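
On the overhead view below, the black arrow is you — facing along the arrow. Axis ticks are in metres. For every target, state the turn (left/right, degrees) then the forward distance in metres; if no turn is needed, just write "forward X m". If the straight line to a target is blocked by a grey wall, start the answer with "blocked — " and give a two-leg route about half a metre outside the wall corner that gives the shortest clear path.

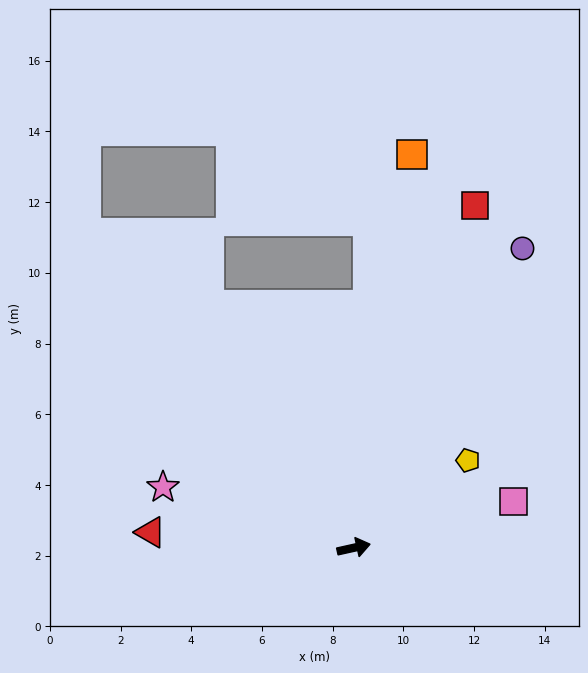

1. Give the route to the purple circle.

turn left 48°, forward 9.7 m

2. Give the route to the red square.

turn left 58°, forward 10.3 m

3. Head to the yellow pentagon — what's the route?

turn left 25°, forward 4.1 m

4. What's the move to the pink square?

turn left 4°, forward 4.7 m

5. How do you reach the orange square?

turn left 69°, forward 11.2 m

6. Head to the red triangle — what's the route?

turn left 163°, forward 5.8 m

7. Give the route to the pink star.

turn left 150°, forward 5.7 m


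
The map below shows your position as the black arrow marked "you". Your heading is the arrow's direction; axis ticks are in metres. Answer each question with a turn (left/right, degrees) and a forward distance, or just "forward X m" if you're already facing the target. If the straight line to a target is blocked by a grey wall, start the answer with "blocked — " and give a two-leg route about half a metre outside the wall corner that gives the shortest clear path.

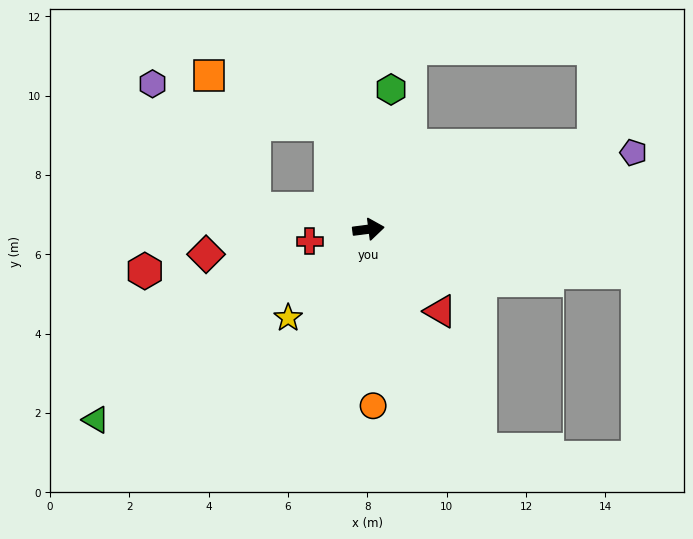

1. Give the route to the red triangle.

turn right 56°, forward 2.7 m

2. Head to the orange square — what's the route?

blocked — turn left 102°, forward 2.8 m, then turn left 49°, forward 3.3 m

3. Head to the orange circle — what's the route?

turn right 96°, forward 4.4 m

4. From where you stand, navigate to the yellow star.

turn right 139°, forward 3.0 m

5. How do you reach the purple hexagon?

blocked — turn left 162°, forward 2.9 m, then turn right 40°, forward 4.1 m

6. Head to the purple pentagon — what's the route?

turn left 9°, forward 6.9 m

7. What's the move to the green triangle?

turn right 152°, forward 8.4 m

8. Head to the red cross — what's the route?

turn right 176°, forward 1.5 m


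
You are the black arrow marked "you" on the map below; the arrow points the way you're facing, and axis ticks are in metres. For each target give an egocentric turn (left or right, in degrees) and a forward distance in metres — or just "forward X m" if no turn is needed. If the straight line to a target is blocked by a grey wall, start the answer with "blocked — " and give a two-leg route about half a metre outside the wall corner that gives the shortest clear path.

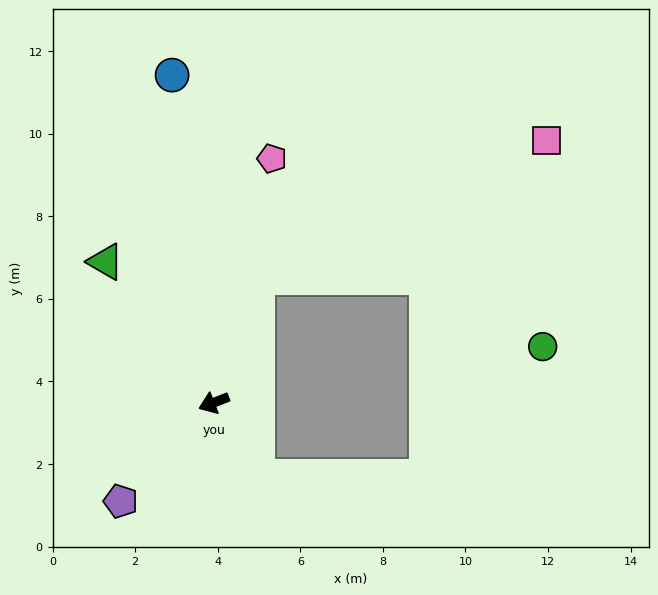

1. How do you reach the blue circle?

turn right 104°, forward 8.0 m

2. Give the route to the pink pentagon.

turn right 125°, forward 6.1 m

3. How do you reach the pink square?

blocked — turn right 131°, forward 3.2 m, then turn right 45°, forward 7.7 m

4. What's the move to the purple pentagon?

turn left 25°, forward 3.3 m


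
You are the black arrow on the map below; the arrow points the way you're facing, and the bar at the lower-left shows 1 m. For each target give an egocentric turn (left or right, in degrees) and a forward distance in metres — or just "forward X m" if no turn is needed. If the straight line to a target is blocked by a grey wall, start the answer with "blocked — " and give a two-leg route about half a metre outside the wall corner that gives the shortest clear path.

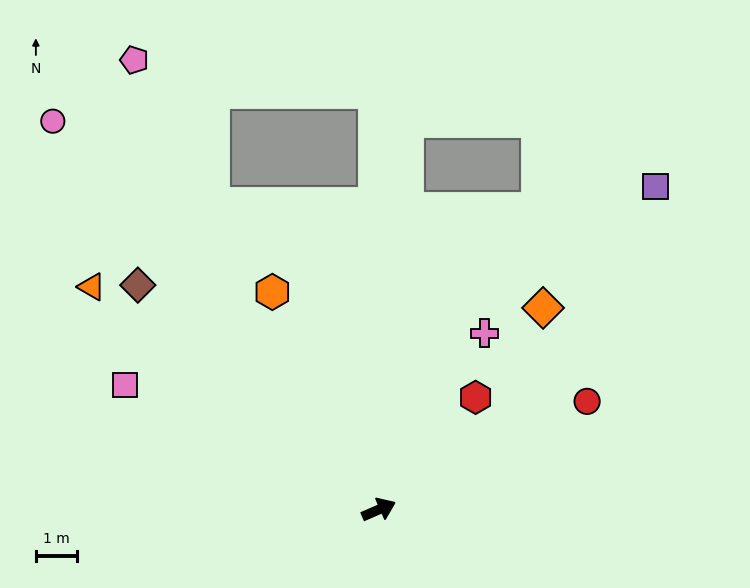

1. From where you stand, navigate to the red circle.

turn left 4°, forward 5.7 m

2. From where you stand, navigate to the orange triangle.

turn left 119°, forward 8.8 m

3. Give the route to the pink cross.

turn left 36°, forward 5.0 m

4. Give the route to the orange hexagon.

turn left 93°, forward 5.9 m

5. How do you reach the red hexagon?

turn left 26°, forward 3.6 m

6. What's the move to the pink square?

turn left 130°, forward 6.9 m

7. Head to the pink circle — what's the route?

turn left 106°, forward 12.3 m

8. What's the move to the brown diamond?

turn left 114°, forward 8.0 m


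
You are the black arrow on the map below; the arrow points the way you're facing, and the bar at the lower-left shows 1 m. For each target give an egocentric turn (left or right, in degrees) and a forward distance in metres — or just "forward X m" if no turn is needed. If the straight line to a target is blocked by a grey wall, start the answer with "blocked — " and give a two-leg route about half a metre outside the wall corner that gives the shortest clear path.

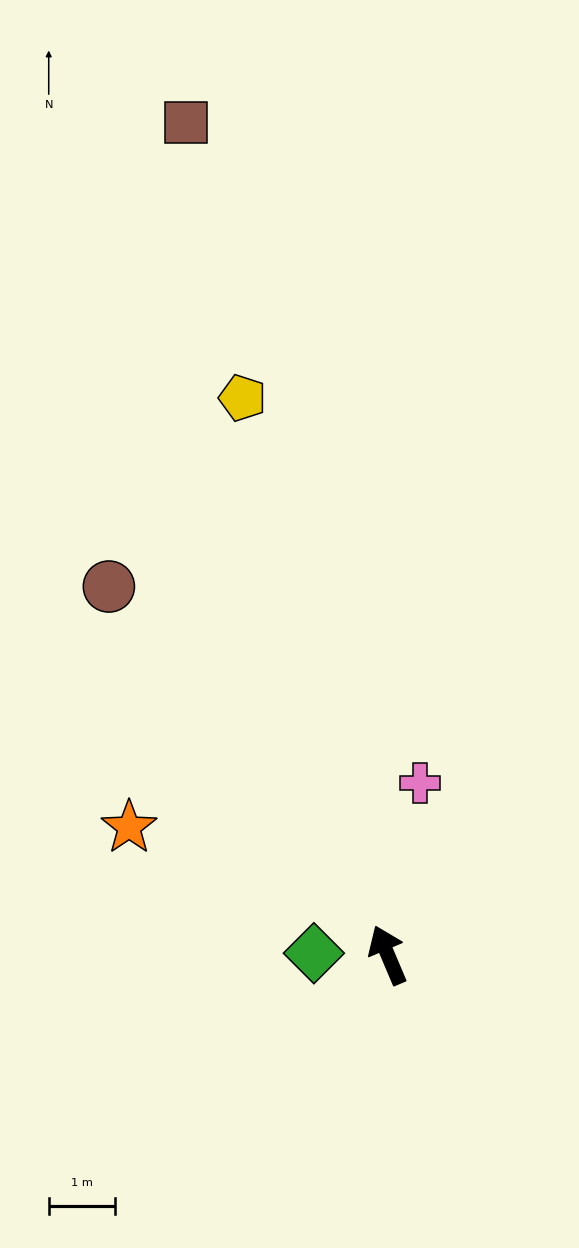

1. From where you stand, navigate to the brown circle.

turn left 14°, forward 7.0 m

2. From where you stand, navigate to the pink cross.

turn right 34°, forward 2.6 m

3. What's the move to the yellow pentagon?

turn right 8°, forward 8.7 m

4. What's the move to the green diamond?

turn left 66°, forward 1.1 m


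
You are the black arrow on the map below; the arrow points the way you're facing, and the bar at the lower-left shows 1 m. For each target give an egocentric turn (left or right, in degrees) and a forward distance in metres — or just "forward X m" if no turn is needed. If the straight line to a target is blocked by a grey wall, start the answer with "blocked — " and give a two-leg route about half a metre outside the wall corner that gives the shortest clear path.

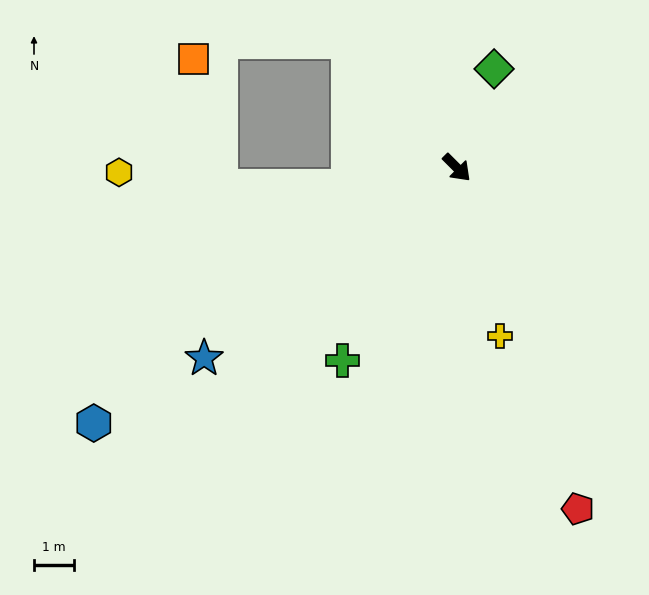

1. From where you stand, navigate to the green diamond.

turn left 114°, forward 2.6 m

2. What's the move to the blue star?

turn right 98°, forward 7.9 m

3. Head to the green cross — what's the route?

turn right 76°, forward 5.6 m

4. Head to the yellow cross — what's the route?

turn right 31°, forward 4.3 m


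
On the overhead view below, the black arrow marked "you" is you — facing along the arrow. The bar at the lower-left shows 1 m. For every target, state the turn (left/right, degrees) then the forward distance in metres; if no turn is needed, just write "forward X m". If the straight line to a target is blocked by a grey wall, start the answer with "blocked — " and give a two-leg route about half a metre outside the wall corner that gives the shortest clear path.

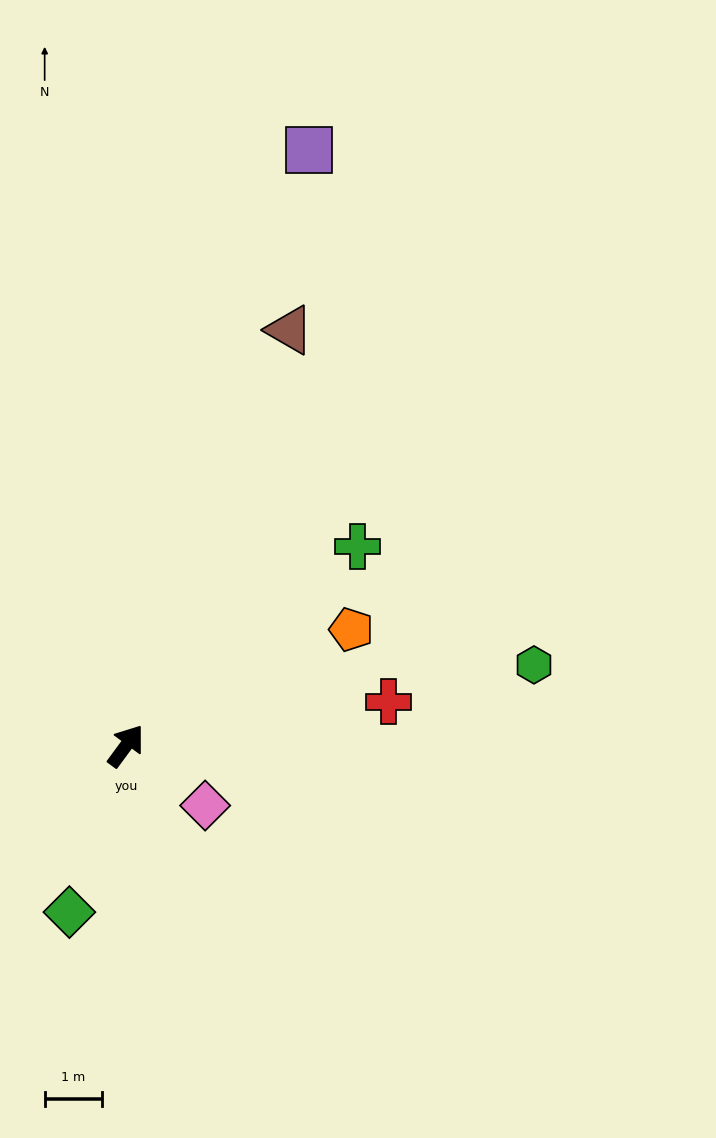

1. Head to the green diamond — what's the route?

turn right 162°, forward 3.1 m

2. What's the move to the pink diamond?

turn right 91°, forward 1.7 m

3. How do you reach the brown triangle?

turn left 15°, forward 7.8 m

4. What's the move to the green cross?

turn right 13°, forward 5.3 m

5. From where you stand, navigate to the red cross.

turn right 44°, forward 4.6 m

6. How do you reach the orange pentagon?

turn right 26°, forward 4.4 m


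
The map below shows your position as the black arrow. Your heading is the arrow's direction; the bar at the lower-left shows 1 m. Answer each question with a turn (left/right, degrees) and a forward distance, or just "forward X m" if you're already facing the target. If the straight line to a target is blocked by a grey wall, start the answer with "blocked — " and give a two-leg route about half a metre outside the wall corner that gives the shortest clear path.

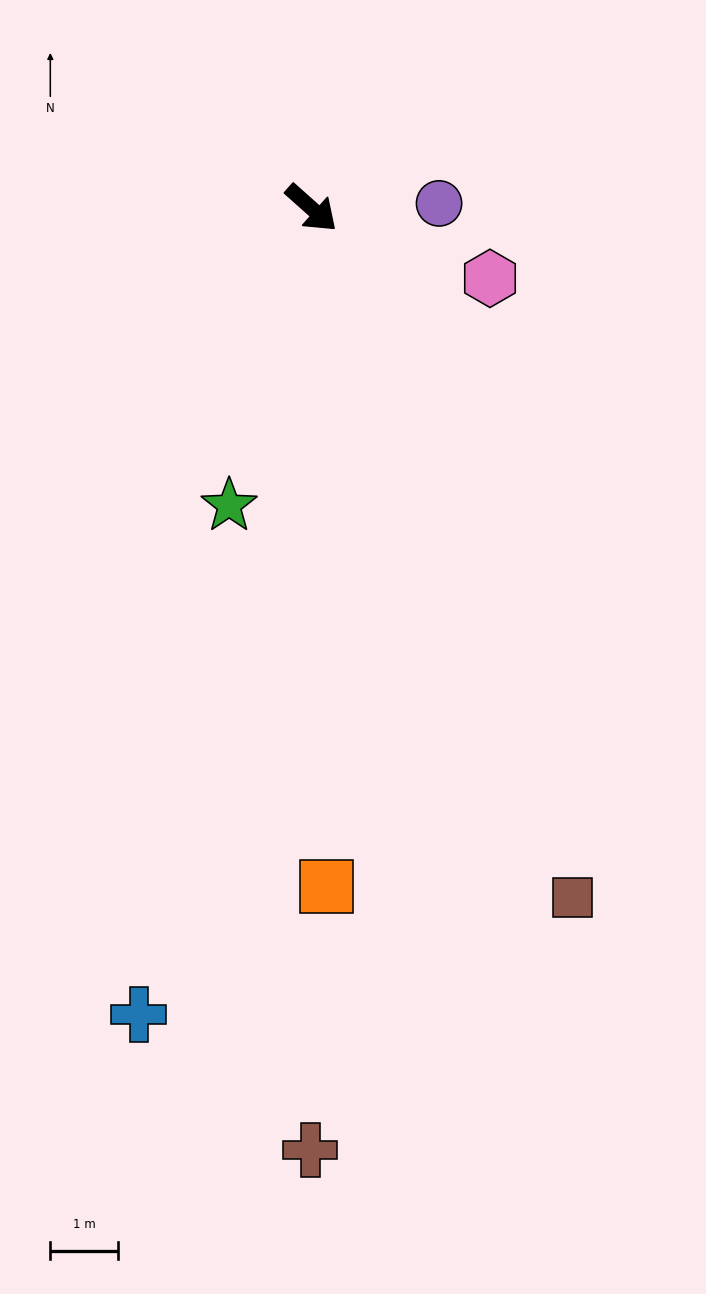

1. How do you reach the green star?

turn right 64°, forward 4.5 m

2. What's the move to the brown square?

turn right 28°, forward 10.8 m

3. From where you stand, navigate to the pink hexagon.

turn left 20°, forward 2.8 m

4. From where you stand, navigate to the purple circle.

turn left 44°, forward 1.9 m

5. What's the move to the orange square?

turn right 47°, forward 10.0 m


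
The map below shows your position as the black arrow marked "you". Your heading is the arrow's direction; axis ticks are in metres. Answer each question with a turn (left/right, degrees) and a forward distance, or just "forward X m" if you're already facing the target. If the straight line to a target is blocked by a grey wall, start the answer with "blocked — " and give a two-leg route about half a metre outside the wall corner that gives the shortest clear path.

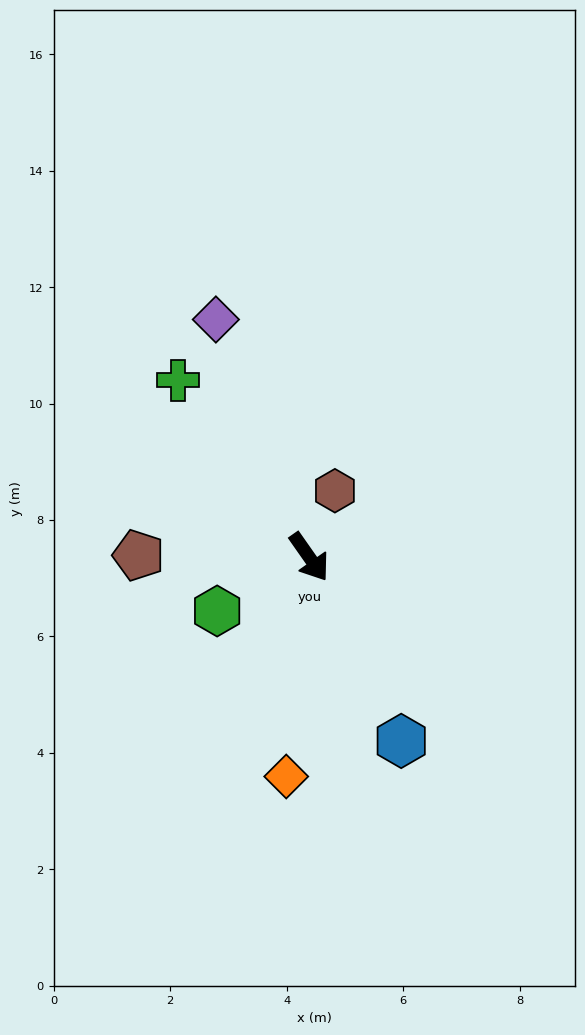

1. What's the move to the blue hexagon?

turn right 8°, forward 3.5 m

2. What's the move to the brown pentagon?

turn right 126°, forward 2.9 m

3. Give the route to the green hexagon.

turn right 95°, forward 1.8 m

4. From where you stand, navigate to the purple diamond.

turn left 166°, forward 4.4 m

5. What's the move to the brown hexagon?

turn left 124°, forward 1.2 m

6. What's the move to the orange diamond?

turn right 41°, forward 3.8 m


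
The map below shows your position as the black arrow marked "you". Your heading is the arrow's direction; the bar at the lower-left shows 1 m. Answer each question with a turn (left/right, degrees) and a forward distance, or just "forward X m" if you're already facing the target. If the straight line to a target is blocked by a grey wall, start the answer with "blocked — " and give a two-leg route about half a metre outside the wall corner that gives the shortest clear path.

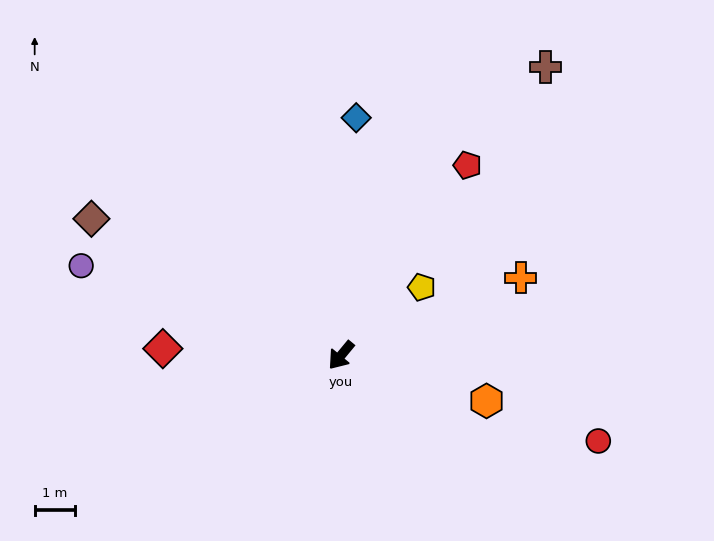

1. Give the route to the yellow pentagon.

turn left 170°, forward 2.6 m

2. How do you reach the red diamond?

turn right 53°, forward 4.4 m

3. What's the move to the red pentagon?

turn right 174°, forward 5.7 m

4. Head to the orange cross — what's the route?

turn left 153°, forward 4.9 m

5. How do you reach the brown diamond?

turn right 79°, forward 7.1 m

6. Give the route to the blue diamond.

turn right 144°, forward 5.9 m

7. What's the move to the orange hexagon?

turn left 112°, forward 3.8 m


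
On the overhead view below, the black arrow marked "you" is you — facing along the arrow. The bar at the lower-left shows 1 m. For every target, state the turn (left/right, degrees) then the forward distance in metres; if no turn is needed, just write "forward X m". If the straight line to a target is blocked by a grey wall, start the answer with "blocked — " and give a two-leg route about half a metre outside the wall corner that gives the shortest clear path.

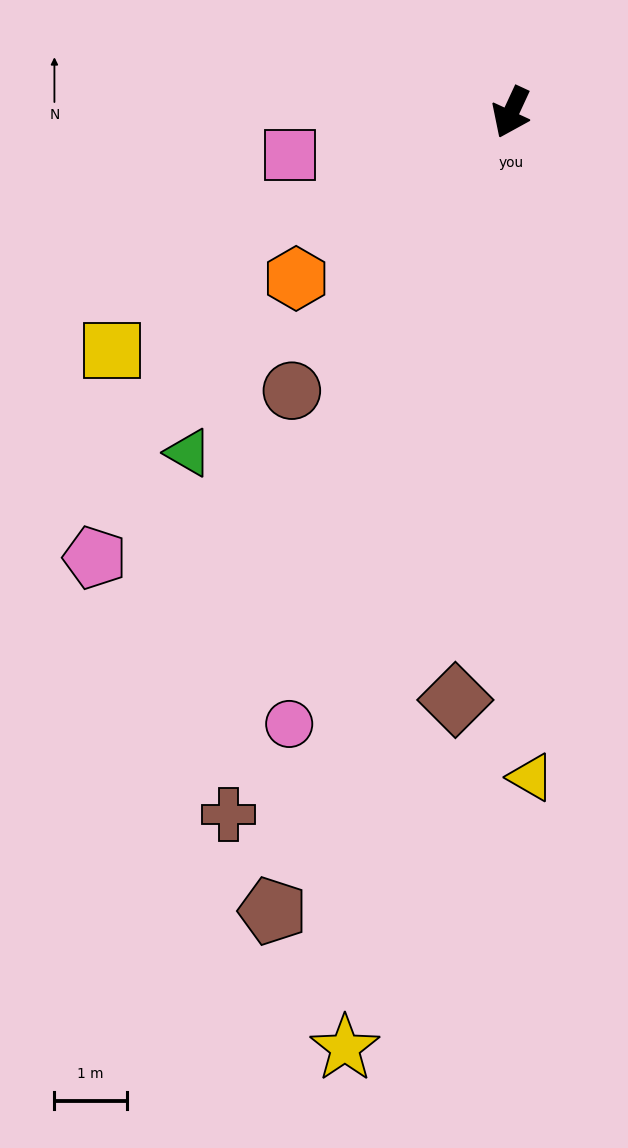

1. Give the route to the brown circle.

turn right 13°, forward 4.9 m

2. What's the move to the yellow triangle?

turn left 27°, forward 9.2 m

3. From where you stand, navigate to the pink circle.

turn left 5°, forward 9.0 m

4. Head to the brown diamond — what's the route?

turn left 19°, forward 8.2 m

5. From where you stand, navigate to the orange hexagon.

turn right 27°, forward 3.8 m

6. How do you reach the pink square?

turn right 54°, forward 3.1 m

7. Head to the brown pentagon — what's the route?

turn left 8°, forward 11.5 m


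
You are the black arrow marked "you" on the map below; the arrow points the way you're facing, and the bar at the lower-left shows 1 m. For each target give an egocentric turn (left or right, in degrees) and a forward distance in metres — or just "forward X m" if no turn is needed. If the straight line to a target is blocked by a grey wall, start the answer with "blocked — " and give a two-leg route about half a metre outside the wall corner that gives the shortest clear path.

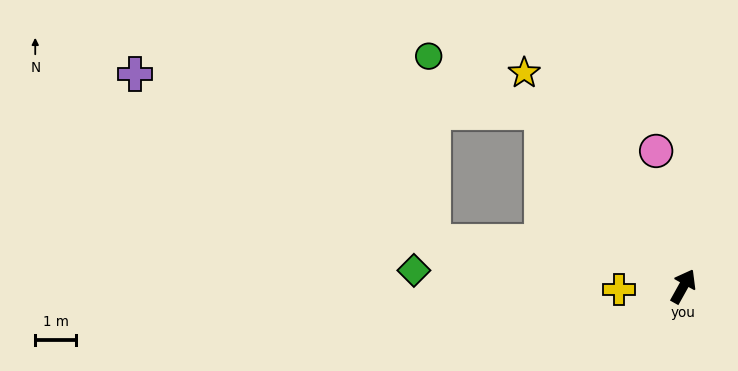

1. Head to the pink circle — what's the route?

turn left 41°, forward 3.4 m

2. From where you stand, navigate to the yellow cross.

turn left 122°, forward 1.6 m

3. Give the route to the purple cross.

blocked — turn left 69°, forward 5.5 m, then turn left 45°, forward 10.0 m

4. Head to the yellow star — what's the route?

turn left 66°, forward 6.5 m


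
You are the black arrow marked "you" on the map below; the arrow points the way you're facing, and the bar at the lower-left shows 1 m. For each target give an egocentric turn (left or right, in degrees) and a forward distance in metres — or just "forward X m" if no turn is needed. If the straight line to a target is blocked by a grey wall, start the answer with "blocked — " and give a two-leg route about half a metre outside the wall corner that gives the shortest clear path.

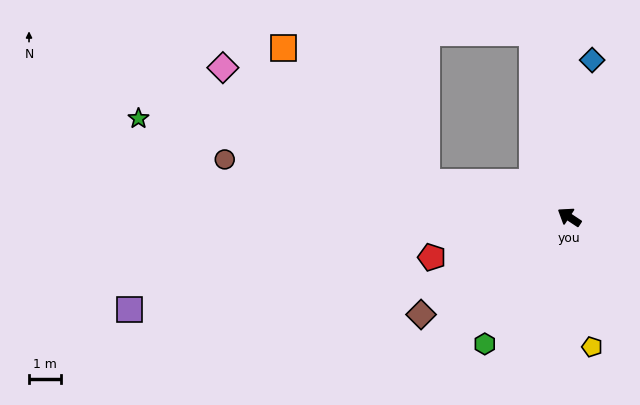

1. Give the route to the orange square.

blocked — turn left 20°, forward 4.6 m, then turn right 30°, forward 6.2 m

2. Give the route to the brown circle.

turn left 24°, forward 11.0 m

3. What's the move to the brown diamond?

turn left 67°, forward 5.6 m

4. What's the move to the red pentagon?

turn left 50°, forward 4.5 m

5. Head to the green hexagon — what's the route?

turn left 90°, forward 4.8 m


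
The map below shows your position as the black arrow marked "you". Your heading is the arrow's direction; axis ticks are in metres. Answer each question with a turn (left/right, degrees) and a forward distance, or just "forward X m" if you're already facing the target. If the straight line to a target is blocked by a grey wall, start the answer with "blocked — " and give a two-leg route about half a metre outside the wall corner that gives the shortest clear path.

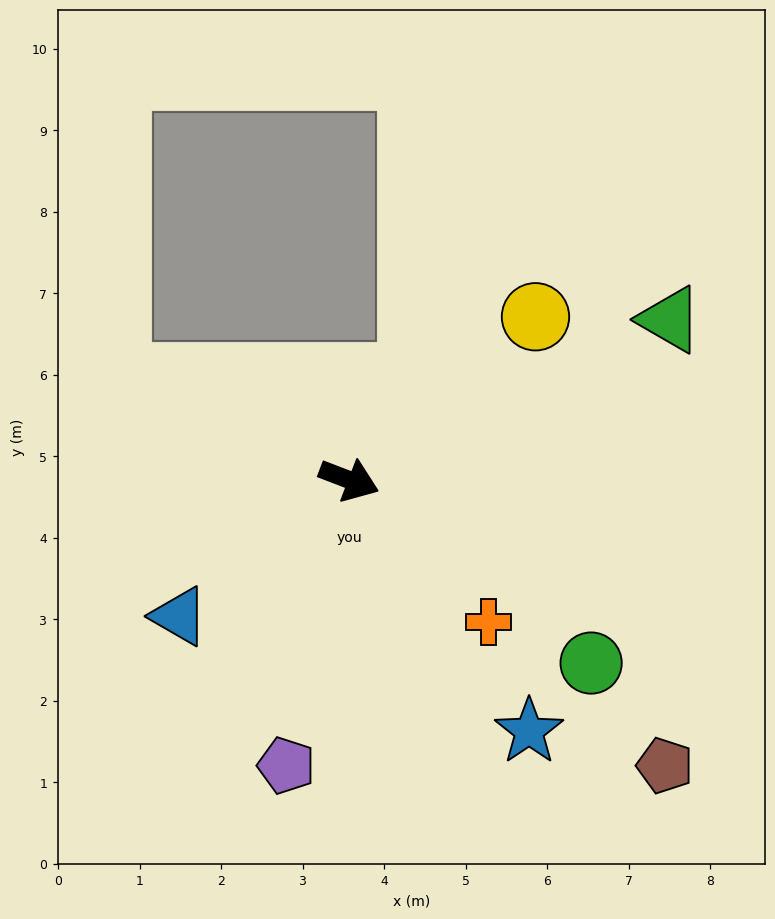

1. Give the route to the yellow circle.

turn left 62°, forward 3.0 m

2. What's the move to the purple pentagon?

turn right 81°, forward 3.6 m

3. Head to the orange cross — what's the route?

turn right 25°, forward 2.4 m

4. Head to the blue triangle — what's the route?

turn right 120°, forward 2.7 m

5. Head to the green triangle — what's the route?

turn left 48°, forward 4.4 m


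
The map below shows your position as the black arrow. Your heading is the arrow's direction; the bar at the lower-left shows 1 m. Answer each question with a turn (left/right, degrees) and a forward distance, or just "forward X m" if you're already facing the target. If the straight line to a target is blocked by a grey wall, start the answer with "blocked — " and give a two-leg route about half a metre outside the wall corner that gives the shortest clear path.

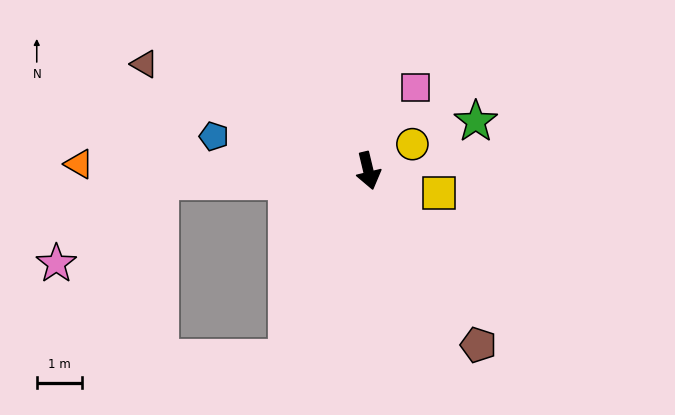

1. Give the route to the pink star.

blocked — turn right 101°, forward 4.6 m, then turn left 36°, forward 2.9 m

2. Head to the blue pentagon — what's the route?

turn right 116°, forward 3.5 m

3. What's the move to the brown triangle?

turn right 129°, forward 5.4 m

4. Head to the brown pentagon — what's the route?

turn left 19°, forward 4.5 m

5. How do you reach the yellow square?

turn left 59°, forward 1.6 m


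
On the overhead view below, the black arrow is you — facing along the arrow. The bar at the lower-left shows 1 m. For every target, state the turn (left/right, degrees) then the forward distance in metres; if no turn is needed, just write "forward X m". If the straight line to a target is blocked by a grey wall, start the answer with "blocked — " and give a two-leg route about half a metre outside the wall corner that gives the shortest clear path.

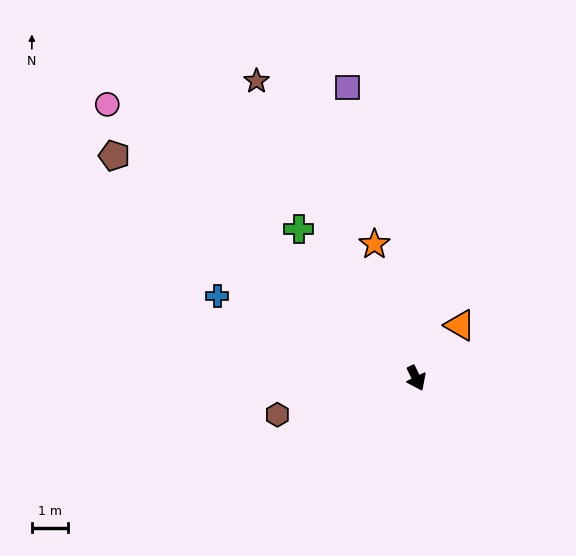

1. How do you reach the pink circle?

turn right 157°, forward 11.3 m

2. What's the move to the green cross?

turn right 168°, forward 5.2 m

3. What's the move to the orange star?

turn left 171°, forward 3.8 m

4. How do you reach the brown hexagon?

turn right 101°, forward 3.9 m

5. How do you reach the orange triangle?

turn left 115°, forward 1.9 m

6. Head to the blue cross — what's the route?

turn right 138°, forward 5.9 m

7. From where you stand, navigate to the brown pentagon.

turn right 152°, forward 10.3 m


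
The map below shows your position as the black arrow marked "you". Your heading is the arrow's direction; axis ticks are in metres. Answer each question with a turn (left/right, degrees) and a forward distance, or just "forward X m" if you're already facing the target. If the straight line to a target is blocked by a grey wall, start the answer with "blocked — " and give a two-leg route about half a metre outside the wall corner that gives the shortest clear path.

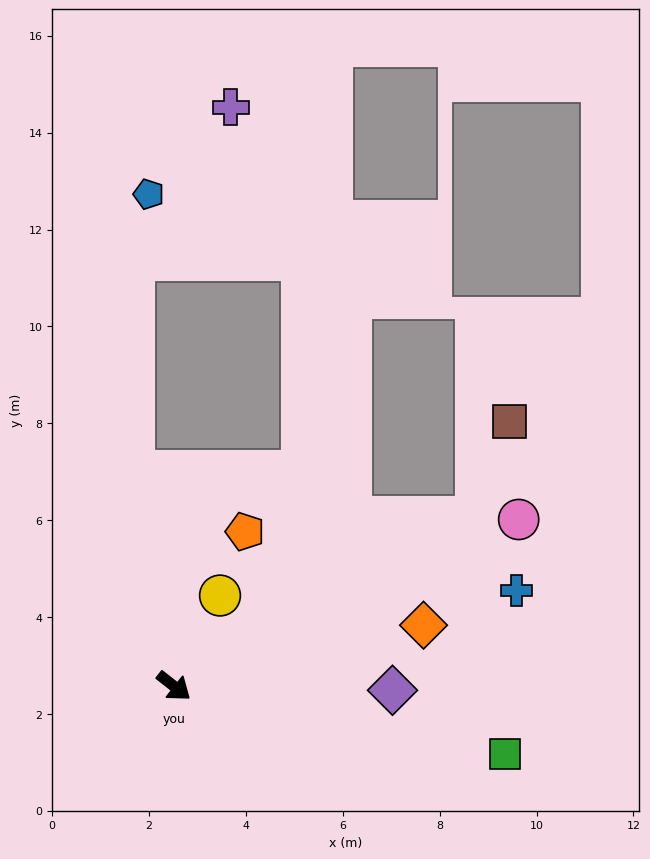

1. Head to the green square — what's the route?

turn left 27°, forward 7.0 m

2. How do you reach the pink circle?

turn left 64°, forward 7.9 m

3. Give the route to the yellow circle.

turn left 101°, forward 2.1 m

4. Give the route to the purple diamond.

turn left 37°, forward 4.5 m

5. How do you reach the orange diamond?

turn left 52°, forward 5.3 m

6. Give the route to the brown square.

blocked — turn left 67°, forward 7.2 m, then turn left 42°, forward 2.1 m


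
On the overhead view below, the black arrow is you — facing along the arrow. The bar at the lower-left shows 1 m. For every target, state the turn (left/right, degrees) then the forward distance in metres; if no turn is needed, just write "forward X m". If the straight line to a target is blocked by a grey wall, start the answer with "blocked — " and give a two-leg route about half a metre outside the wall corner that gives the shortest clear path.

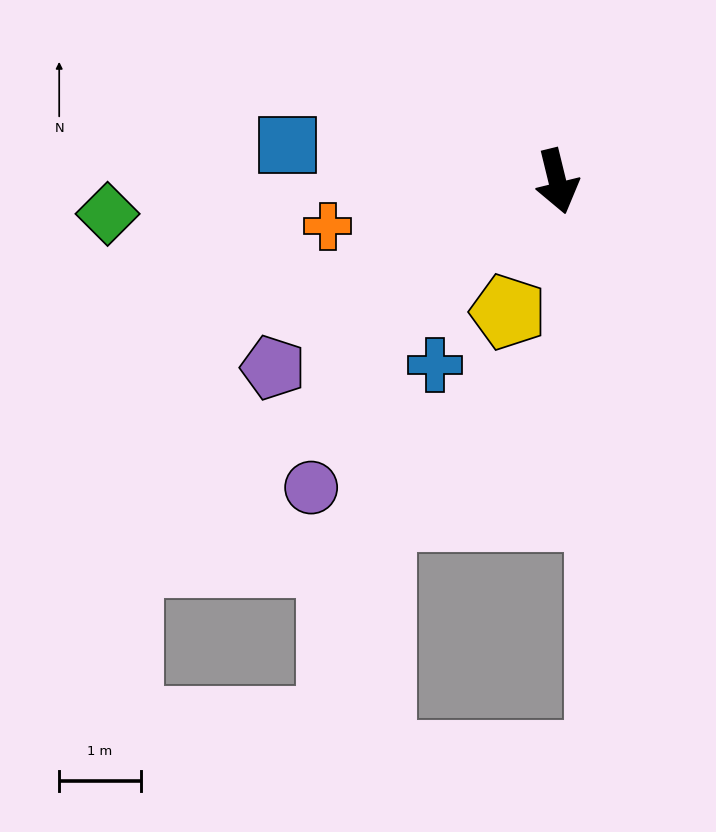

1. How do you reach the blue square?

turn right 111°, forward 3.3 m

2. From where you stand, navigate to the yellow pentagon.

turn right 34°, forward 1.7 m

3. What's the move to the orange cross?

turn right 93°, forward 2.9 m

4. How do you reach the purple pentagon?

turn right 71°, forward 4.2 m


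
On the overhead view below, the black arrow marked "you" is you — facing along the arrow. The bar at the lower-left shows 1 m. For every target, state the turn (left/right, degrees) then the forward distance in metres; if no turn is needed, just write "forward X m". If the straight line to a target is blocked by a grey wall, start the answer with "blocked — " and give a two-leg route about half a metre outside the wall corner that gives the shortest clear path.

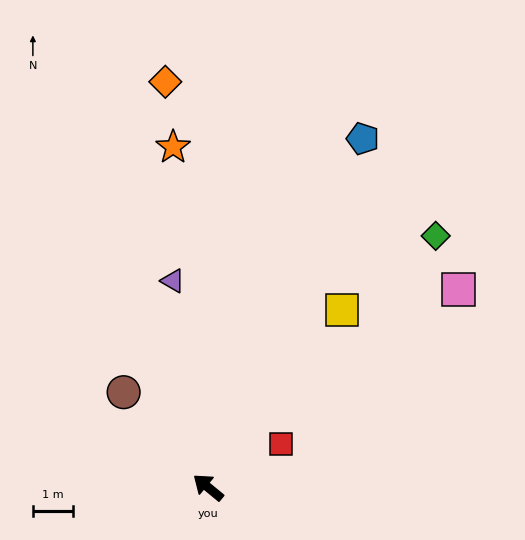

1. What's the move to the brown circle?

turn right 9°, forward 3.2 m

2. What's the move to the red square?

turn right 110°, forward 2.1 m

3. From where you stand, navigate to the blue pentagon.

turn right 74°, forward 9.6 m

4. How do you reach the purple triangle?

turn right 41°, forward 5.3 m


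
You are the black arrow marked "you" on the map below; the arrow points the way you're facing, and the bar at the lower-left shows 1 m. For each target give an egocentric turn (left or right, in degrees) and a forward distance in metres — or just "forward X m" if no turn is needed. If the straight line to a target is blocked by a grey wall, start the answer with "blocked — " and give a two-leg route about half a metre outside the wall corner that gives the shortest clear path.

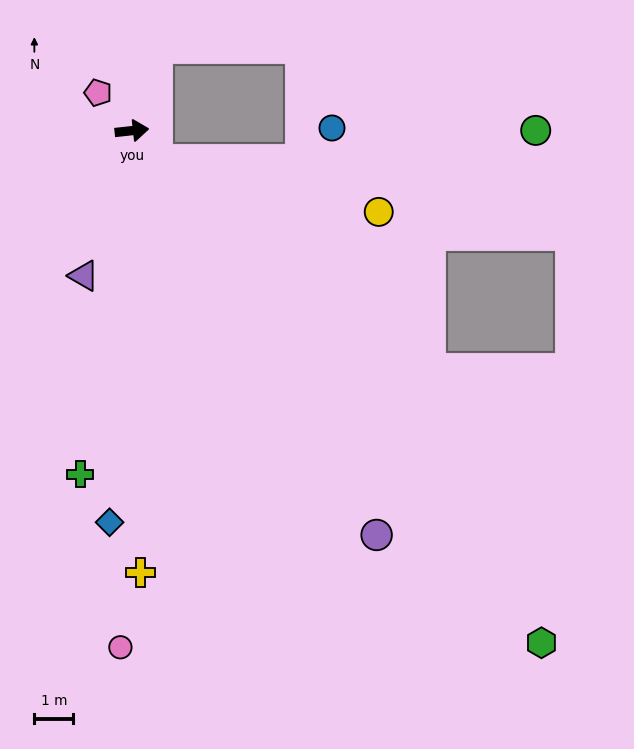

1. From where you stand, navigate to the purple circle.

turn right 65°, forward 12.2 m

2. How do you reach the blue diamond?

turn right 99°, forward 10.1 m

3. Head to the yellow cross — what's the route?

turn right 95°, forward 11.4 m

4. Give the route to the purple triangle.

turn right 115°, forward 3.9 m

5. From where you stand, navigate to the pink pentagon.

turn left 126°, forward 1.3 m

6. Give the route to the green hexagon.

turn right 58°, forward 16.9 m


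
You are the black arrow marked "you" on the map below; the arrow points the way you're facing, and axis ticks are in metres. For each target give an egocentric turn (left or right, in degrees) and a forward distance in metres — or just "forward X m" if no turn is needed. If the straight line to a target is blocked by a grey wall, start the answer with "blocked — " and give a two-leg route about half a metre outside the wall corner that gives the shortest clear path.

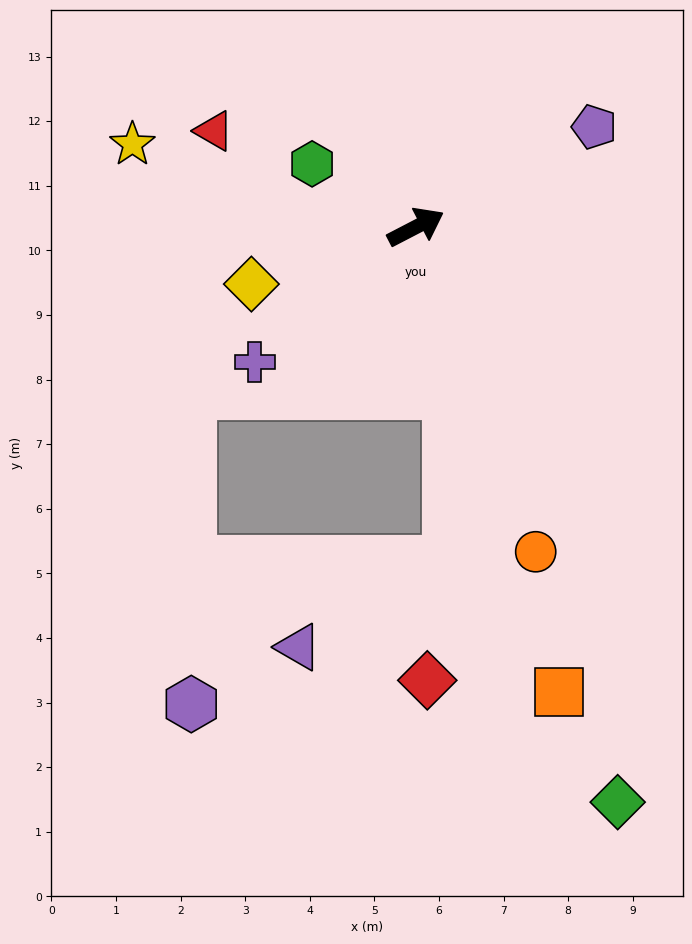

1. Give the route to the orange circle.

turn right 97°, forward 5.4 m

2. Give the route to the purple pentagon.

forward 3.2 m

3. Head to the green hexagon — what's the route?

turn left 121°, forward 1.9 m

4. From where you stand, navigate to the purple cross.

turn right 168°, forward 3.3 m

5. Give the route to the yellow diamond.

turn left 172°, forward 2.7 m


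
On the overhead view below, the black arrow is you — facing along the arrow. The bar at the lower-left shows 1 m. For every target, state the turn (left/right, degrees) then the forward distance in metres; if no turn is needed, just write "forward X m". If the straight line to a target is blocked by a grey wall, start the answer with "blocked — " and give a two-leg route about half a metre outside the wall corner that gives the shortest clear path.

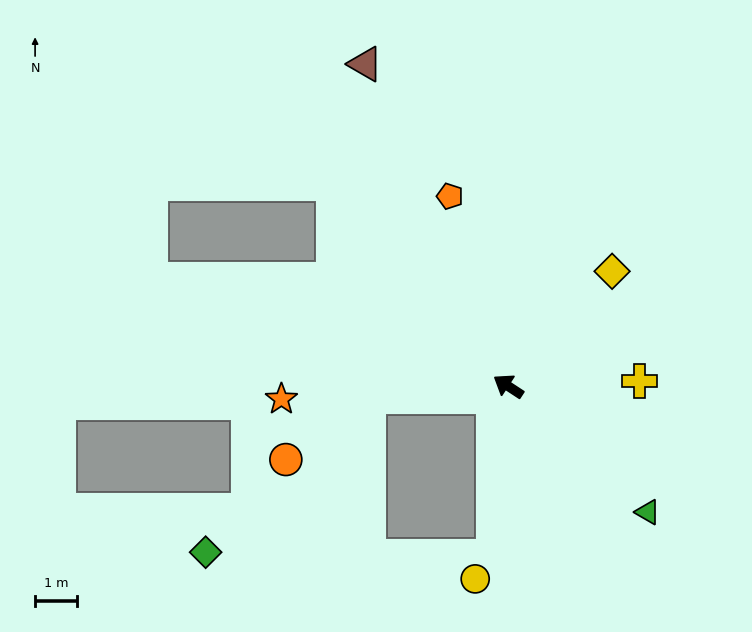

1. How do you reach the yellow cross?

turn right 145°, forward 3.2 m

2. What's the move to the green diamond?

blocked — turn left 118°, forward 4.1 m, then turn right 86°, forward 6.9 m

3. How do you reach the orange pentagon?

turn right 40°, forward 4.8 m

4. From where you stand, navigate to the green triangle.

turn left 171°, forward 4.5 m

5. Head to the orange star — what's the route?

turn left 36°, forward 5.5 m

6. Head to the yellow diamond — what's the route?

turn right 99°, forward 3.7 m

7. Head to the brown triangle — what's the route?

turn right 33°, forward 8.5 m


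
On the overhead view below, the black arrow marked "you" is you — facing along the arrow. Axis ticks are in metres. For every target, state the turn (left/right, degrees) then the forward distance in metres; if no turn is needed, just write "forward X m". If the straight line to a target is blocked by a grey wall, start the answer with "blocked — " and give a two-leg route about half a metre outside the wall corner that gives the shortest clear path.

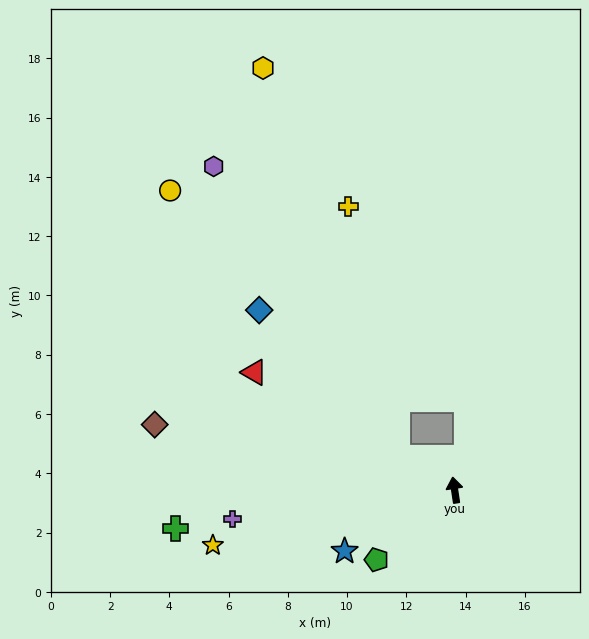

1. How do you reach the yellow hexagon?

blocked — turn left 52°, forward 2.2 m, then turn right 42°, forward 13.9 m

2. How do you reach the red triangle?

turn left 51°, forward 7.8 m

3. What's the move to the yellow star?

turn left 94°, forward 8.4 m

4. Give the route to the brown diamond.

turn left 69°, forward 10.4 m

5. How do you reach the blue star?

turn left 110°, forward 4.2 m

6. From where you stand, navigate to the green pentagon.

turn left 123°, forward 3.5 m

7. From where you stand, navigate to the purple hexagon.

blocked — turn left 52°, forward 2.2 m, then turn right 28°, forward 11.6 m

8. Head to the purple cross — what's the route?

turn left 89°, forward 7.6 m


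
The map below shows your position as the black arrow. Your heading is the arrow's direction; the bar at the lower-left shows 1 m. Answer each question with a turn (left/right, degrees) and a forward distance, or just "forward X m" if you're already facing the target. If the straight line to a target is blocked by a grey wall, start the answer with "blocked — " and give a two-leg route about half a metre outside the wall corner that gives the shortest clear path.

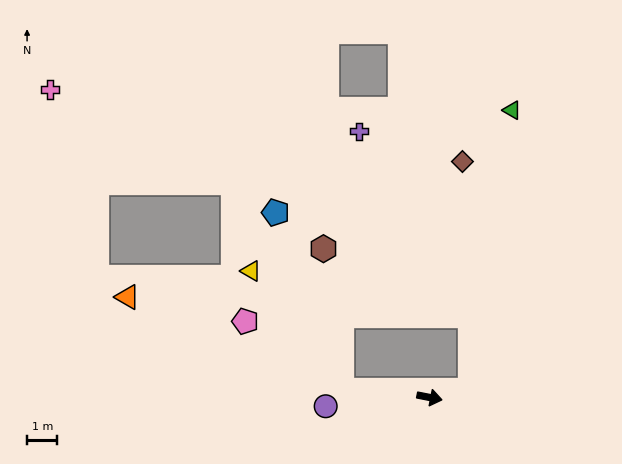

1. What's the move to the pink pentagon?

blocked — turn right 173°, forward 2.9 m, then turn right 32°, forward 3.9 m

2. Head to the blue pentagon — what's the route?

blocked — turn right 173°, forward 2.9 m, then turn right 66°, forward 6.3 m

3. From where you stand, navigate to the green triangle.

blocked — turn left 20°, forward 1.4 m, then turn left 73°, forward 9.4 m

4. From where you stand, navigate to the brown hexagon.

blocked — turn right 173°, forward 2.9 m, then turn right 79°, forward 4.7 m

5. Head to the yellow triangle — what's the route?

blocked — turn right 173°, forward 2.9 m, then turn right 49°, forward 4.9 m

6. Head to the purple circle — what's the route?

turn right 164°, forward 3.4 m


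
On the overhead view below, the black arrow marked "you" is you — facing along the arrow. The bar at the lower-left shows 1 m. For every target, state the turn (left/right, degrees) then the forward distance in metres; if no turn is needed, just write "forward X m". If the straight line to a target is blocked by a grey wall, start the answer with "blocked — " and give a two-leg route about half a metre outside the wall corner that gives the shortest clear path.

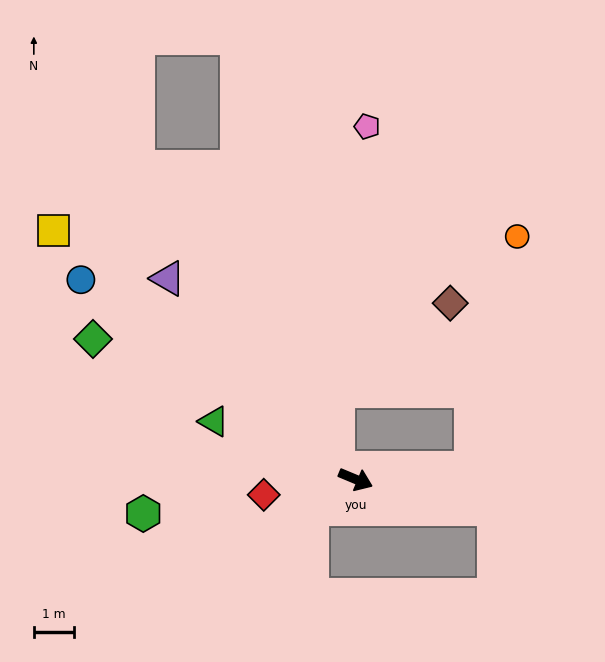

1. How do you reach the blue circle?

turn left 167°, forward 8.5 m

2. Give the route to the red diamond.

turn right 148°, forward 2.3 m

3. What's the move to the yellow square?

turn left 163°, forward 9.8 m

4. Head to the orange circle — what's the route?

blocked — turn left 28°, forward 2.9 m, then turn left 73°, forward 5.9 m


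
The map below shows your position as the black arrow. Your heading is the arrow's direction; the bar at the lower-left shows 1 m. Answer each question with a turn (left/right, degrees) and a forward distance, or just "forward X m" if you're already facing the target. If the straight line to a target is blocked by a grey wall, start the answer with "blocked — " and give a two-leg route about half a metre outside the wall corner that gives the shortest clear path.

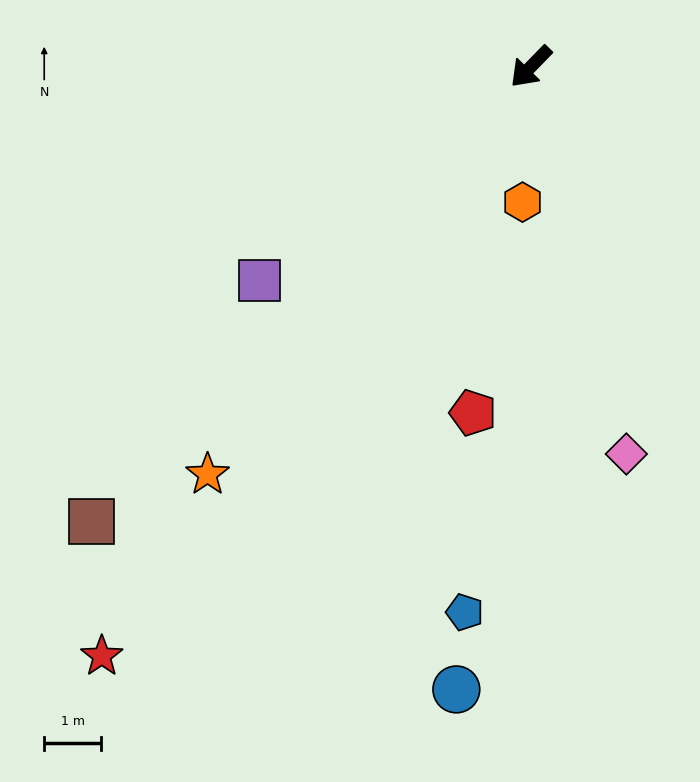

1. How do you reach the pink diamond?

turn left 58°, forward 7.0 m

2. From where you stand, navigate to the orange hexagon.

turn left 41°, forward 2.4 m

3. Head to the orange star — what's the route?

turn left 6°, forward 9.1 m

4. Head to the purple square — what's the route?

turn right 8°, forward 6.1 m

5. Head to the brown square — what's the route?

forward 11.1 m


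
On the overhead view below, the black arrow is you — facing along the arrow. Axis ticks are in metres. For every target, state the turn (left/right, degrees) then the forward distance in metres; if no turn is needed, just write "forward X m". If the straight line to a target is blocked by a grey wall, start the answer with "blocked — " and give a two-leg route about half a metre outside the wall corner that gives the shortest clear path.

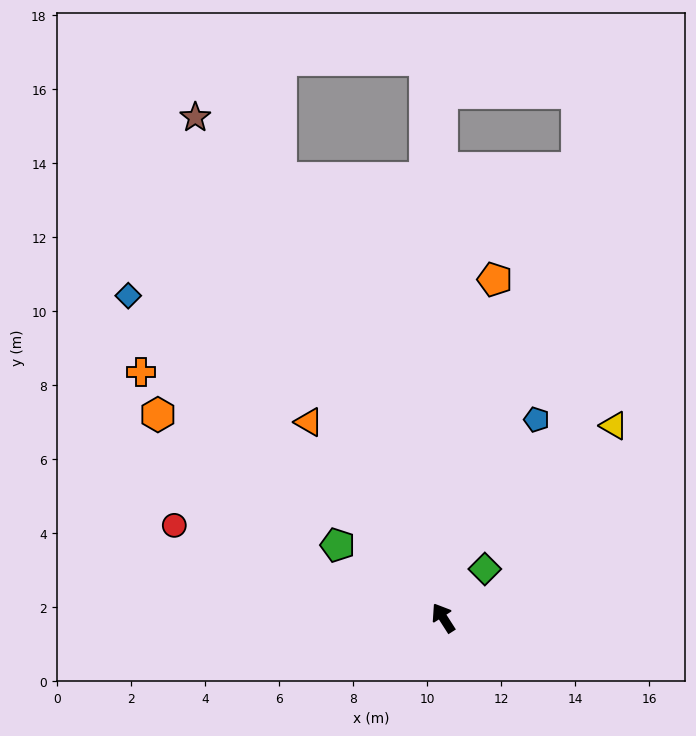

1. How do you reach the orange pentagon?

turn right 41°, forward 9.3 m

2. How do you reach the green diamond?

turn right 73°, forward 1.7 m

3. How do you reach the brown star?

turn right 6°, forward 15.1 m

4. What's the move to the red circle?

turn left 38°, forward 7.7 m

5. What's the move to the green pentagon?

turn left 23°, forward 3.5 m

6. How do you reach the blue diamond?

turn left 12°, forward 12.2 m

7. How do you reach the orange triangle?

forward 6.4 m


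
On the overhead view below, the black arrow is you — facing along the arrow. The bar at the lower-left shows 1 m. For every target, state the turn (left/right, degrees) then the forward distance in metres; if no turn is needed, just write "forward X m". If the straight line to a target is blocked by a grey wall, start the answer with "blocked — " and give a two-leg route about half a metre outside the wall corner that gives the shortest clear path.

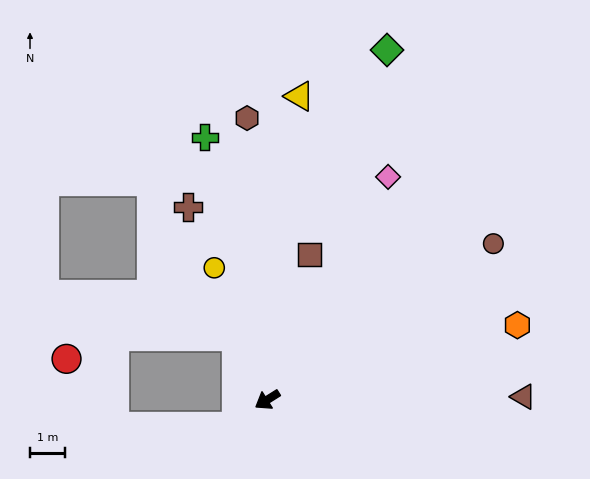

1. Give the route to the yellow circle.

turn right 100°, forward 4.0 m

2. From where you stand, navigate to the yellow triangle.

turn right 128°, forward 8.7 m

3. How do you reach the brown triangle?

turn left 148°, forward 7.3 m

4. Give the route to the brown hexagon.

turn right 118°, forward 8.0 m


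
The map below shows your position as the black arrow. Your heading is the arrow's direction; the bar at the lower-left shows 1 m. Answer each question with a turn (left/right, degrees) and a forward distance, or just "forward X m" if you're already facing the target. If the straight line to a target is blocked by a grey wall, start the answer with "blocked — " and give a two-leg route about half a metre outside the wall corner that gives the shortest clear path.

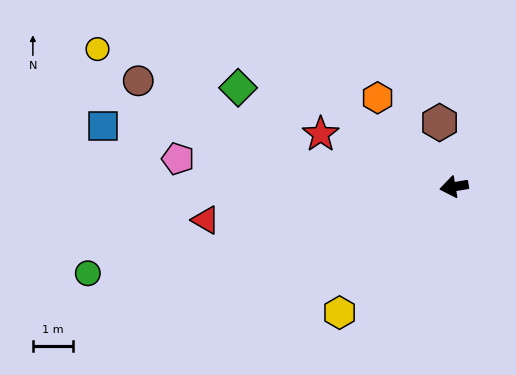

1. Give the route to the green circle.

turn left 4°, forward 9.5 m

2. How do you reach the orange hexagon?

turn right 59°, forward 3.0 m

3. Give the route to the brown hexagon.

turn right 87°, forward 1.7 m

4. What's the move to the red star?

turn right 31°, forward 3.6 m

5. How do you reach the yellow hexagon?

turn left 38°, forward 4.3 m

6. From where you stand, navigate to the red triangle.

forward 6.3 m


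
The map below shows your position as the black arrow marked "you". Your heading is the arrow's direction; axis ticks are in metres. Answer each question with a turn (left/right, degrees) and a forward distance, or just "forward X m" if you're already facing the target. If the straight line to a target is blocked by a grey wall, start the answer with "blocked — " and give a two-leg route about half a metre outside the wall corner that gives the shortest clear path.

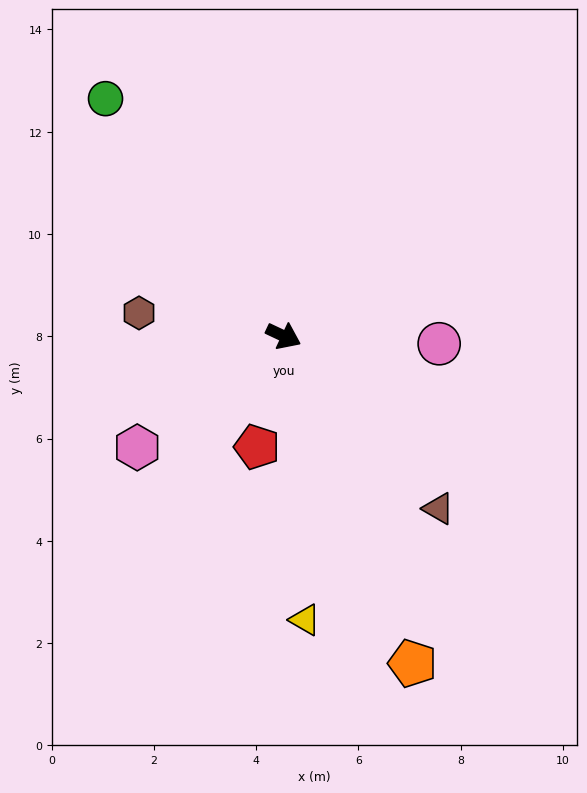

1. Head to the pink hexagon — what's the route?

turn right 118°, forward 3.6 m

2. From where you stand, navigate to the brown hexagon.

turn right 164°, forward 2.9 m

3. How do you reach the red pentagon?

turn right 78°, forward 2.2 m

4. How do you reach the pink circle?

turn left 22°, forward 3.0 m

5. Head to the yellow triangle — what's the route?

turn right 61°, forward 5.6 m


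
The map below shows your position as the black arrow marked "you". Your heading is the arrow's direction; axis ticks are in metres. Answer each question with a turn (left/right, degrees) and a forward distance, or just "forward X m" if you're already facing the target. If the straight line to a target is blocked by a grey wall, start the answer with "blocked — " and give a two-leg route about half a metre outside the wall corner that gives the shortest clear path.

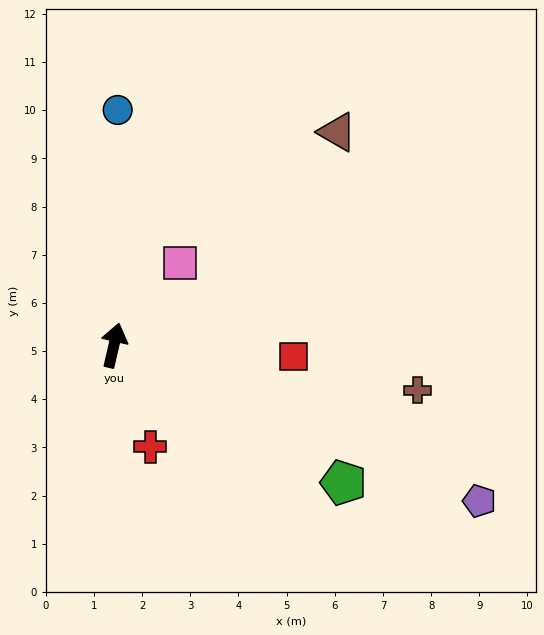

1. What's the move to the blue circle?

turn left 12°, forward 4.9 m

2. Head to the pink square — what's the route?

turn right 26°, forward 2.2 m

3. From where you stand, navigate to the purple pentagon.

turn right 100°, forward 8.2 m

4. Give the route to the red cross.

turn right 147°, forward 2.2 m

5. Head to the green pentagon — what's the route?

turn right 108°, forward 5.6 m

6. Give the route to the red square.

turn right 81°, forward 3.7 m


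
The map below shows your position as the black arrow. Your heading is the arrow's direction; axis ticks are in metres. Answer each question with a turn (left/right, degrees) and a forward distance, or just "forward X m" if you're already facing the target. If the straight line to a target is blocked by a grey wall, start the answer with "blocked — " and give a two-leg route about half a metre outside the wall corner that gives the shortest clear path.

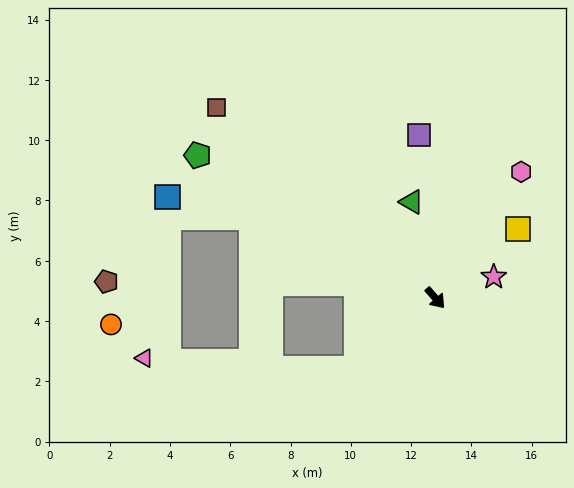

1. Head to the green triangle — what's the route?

turn left 153°, forward 3.3 m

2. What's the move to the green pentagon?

turn right 162°, forward 9.2 m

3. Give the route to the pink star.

turn left 69°, forward 2.1 m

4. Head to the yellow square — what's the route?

turn left 89°, forward 3.6 m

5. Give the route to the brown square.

turn right 172°, forward 9.6 m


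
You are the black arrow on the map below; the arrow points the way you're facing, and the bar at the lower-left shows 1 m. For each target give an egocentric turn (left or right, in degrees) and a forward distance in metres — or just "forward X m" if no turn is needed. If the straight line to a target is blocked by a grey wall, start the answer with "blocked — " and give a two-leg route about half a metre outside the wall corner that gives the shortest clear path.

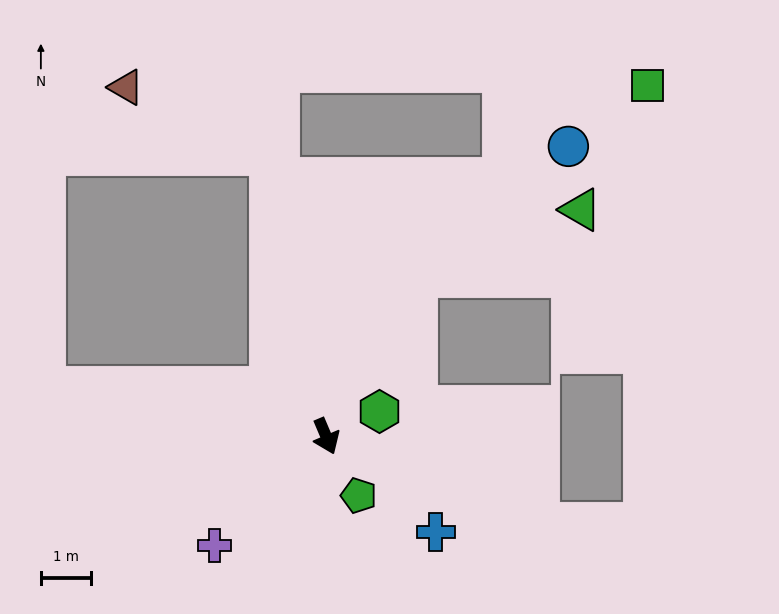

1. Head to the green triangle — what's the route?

blocked — turn left 128°, forward 3.7 m, then turn right 39°, forward 3.5 m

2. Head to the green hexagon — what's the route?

turn left 92°, forward 1.2 m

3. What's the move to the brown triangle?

blocked — turn left 168°, forward 5.7 m, then turn left 54°, forward 3.2 m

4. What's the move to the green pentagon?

turn left 6°, forward 1.4 m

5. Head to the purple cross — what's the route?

turn right 69°, forward 3.1 m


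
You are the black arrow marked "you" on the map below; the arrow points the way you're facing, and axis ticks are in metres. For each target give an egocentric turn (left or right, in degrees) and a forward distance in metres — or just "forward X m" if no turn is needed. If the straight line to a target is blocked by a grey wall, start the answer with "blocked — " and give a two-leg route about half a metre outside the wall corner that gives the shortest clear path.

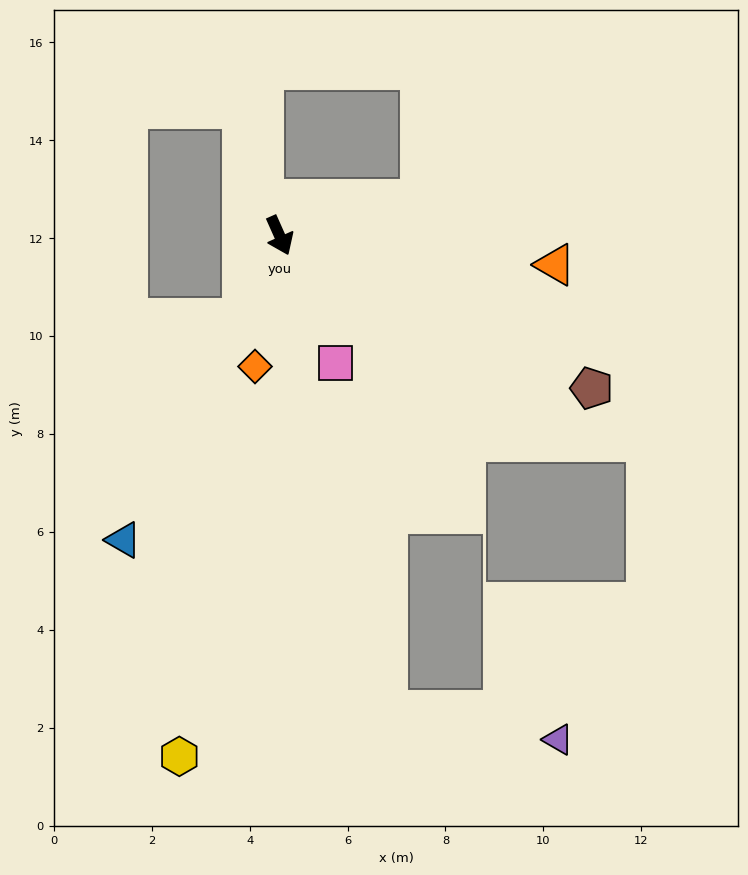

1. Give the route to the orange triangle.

turn left 60°, forward 5.7 m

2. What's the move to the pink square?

forward 2.8 m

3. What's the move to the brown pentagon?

turn left 40°, forward 7.1 m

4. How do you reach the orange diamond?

turn right 35°, forward 2.7 m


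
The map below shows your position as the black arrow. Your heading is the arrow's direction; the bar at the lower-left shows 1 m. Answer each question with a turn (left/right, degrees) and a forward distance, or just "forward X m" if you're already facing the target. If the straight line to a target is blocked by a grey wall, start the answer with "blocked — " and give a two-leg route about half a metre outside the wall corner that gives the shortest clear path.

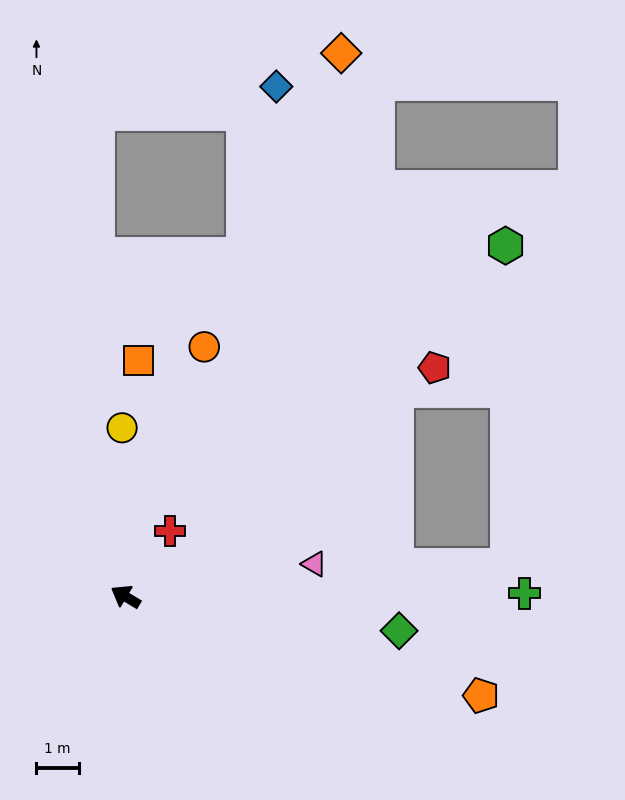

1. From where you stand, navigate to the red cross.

turn right 93°, forward 1.9 m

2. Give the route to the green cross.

turn right 149°, forward 9.4 m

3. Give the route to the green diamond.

turn right 156°, forward 6.5 m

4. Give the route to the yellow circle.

turn right 58°, forward 4.0 m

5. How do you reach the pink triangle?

turn right 139°, forward 4.5 m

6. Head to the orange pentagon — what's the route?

turn right 165°, forward 8.7 m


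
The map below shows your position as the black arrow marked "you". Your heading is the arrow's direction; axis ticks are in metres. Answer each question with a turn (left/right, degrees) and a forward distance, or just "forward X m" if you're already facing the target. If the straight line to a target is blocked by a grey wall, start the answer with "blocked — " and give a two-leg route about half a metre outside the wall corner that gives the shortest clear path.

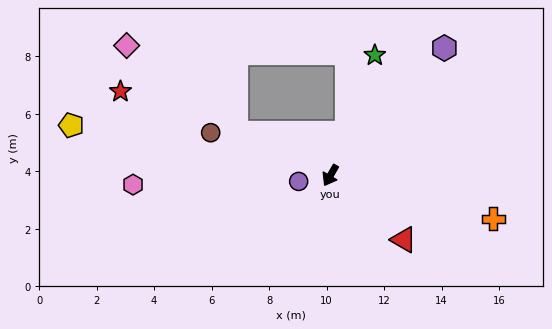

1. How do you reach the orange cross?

turn left 105°, forward 5.9 m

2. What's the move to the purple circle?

turn right 49°, forward 1.1 m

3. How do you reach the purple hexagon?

turn left 168°, forward 5.9 m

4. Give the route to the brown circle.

turn right 80°, forward 4.4 m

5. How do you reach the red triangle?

turn left 79°, forward 3.4 m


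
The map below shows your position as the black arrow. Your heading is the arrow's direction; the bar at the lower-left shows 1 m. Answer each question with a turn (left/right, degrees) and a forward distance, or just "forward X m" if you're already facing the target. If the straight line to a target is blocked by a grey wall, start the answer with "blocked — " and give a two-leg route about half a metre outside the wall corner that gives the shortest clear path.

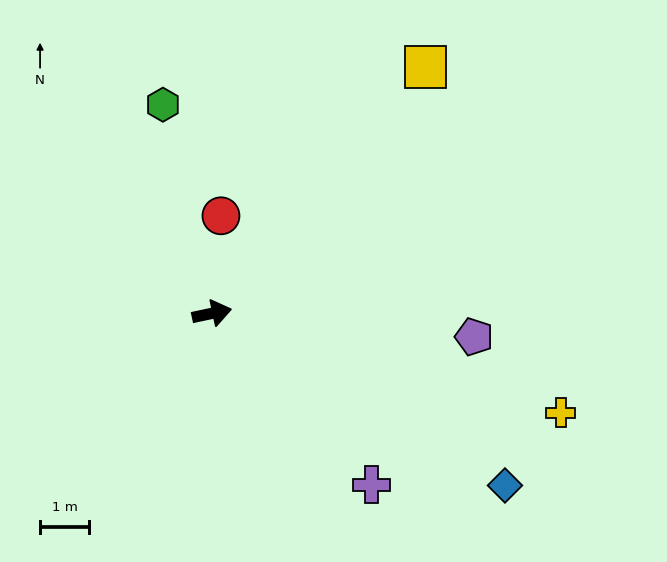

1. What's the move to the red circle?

turn left 73°, forward 2.0 m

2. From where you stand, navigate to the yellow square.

turn left 37°, forward 6.7 m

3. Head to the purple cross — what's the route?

turn right 59°, forward 4.8 m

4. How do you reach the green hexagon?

turn left 91°, forward 4.4 m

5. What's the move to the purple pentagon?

turn right 17°, forward 5.4 m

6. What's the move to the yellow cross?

turn right 28°, forward 7.4 m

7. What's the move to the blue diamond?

turn right 42°, forward 6.9 m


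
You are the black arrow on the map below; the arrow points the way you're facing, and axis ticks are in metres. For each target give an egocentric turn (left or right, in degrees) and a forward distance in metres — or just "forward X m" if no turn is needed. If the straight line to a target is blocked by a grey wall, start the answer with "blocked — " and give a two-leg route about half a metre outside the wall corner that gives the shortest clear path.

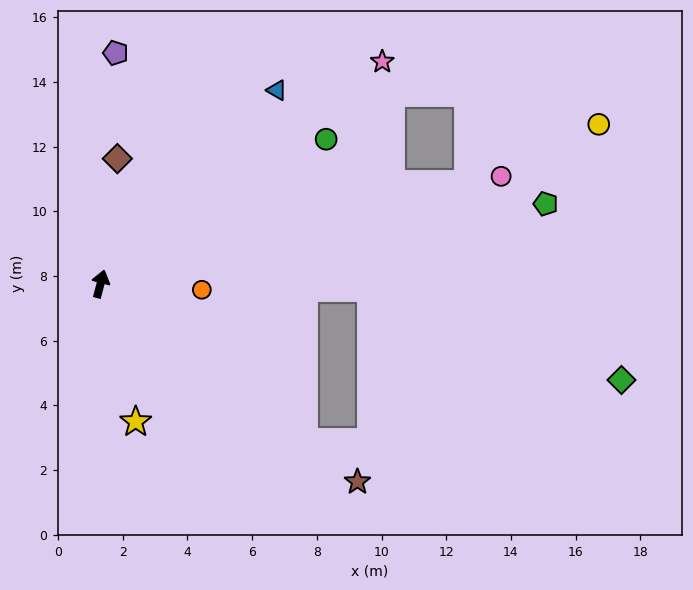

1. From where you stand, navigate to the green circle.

turn right 43°, forward 8.3 m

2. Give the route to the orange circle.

turn right 79°, forward 3.1 m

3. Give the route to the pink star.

turn right 37°, forward 11.1 m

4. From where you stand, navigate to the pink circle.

turn right 60°, forward 12.8 m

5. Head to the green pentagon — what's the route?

turn right 65°, forward 14.0 m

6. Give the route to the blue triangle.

turn right 27°, forward 8.1 m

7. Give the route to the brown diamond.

turn left 7°, forward 3.9 m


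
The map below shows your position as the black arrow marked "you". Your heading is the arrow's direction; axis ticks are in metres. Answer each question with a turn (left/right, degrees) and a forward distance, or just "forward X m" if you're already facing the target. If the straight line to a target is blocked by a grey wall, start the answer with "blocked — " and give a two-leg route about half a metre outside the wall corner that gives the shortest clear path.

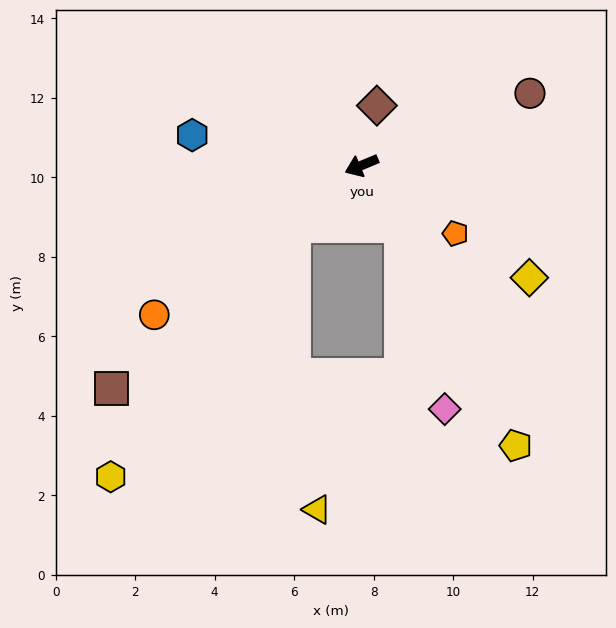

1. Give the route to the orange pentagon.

turn left 121°, forward 2.9 m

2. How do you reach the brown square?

turn left 19°, forward 8.4 m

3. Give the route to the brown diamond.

turn right 127°, forward 1.6 m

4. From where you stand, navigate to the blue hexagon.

turn right 33°, forward 4.3 m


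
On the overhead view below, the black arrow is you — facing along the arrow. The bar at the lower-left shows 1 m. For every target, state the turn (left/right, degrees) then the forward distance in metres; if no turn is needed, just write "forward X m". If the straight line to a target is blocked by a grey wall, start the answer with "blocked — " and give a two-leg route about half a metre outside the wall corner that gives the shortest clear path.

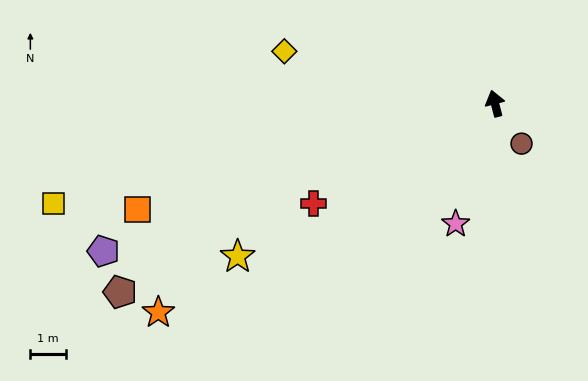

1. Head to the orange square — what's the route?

turn left 92°, forward 10.5 m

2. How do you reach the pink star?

turn left 147°, forward 3.6 m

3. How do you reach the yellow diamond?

turn left 62°, forward 6.1 m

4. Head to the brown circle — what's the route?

turn right 161°, forward 1.4 m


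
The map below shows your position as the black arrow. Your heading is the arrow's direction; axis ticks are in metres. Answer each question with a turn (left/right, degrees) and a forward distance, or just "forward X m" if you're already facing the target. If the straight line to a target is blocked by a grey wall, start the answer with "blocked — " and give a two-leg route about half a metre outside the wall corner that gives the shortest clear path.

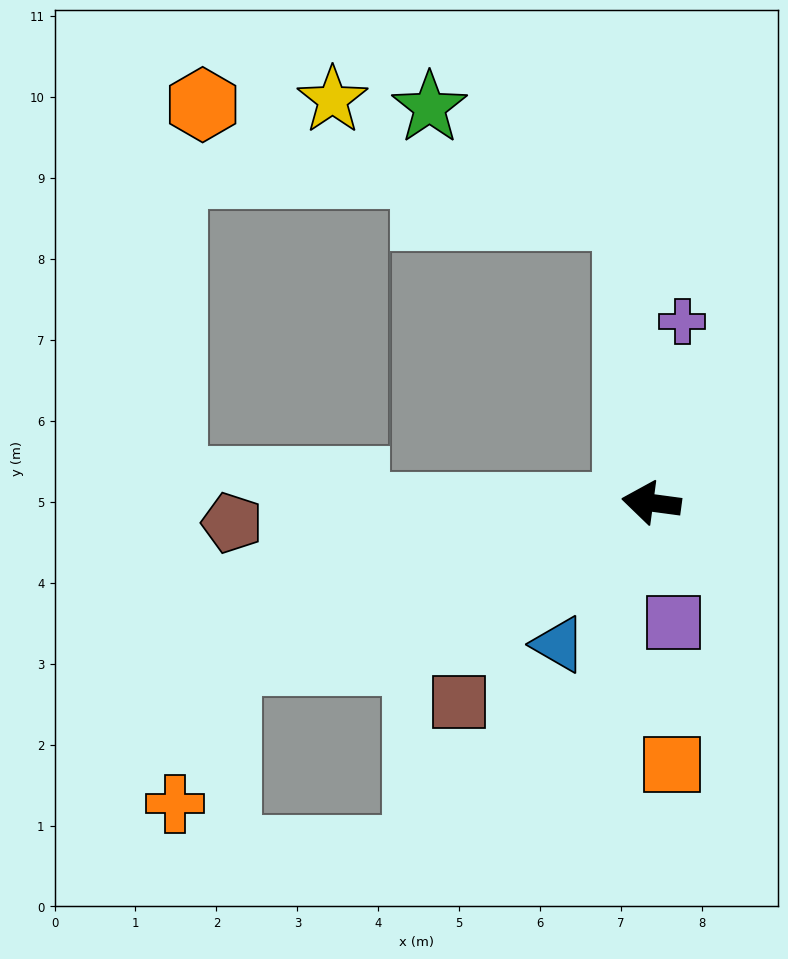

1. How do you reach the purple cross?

turn right 92°, forward 2.3 m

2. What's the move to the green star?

blocked — turn right 78°, forward 3.6 m, then turn left 57°, forward 2.8 m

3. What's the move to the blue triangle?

turn left 64°, forward 2.1 m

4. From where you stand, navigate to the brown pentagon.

turn left 10°, forward 5.2 m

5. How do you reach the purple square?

turn left 108°, forward 1.5 m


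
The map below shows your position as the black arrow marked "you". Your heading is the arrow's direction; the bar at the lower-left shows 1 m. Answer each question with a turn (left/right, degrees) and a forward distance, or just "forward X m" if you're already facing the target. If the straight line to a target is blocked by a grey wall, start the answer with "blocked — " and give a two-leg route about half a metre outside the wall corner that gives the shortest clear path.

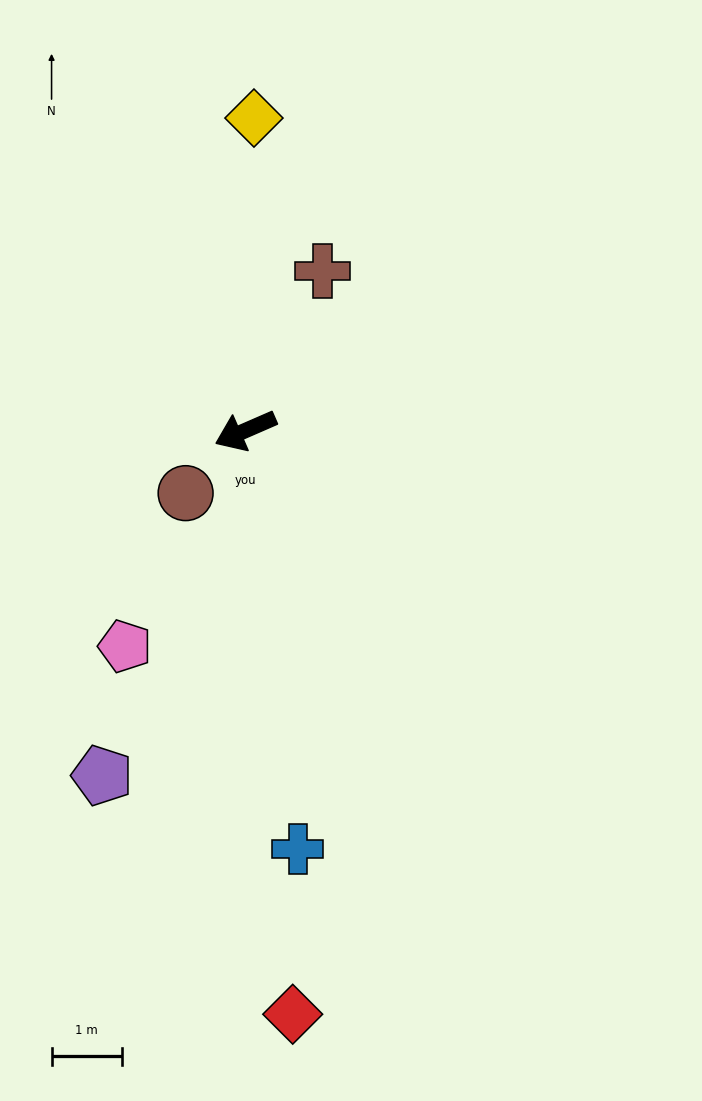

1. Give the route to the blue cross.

turn left 74°, forward 6.0 m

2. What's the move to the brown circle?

turn left 23°, forward 1.2 m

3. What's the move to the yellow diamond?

turn right 115°, forward 4.4 m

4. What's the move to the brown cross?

turn right 139°, forward 2.5 m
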